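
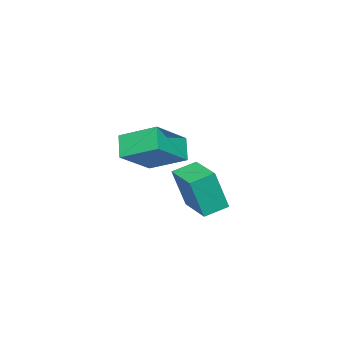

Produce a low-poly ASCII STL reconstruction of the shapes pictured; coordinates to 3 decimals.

solid 
facet normal -0.582 -0.404 0.706
outer loop
vertex -2.579 0.45 -0.652
vertex -4.021 0.745 -1.671
vertex -2.398 -0.981 -1.322
endloop
endfacet
facet normal 0.805 -0.165 0.569
outer loop
vertex -1.799 -0.565 -2.049
vertex -2.579 0.45 -0.652
vertex -2.398 -0.981 -1.322
endloop
endfacet
facet normal -0.582 -0.404 0.706
outer loop
vertex -2.398 -0.981 -1.322
vertex -4.021 0.745 -1.671
vertex -3.84 -0.686 -2.341
endloop
endfacet
facet normal 0.114 -0.900 -0.421
outer loop
vertex -3.84 -0.686 -2.341
vertex -1.799 -0.565 -2.049
vertex -2.398 -0.981 -1.322
endloop
endfacet
facet normal -0.114 0.900 0.421
outer loop
vertex -2.579 0.45 -0.652
vertex -3.422 1.161 -2.398
vertex -4.021 0.745 -1.671
endloop
endfacet
facet normal 0.805 -0.165 0.569
outer loop
vertex -1.98 0.866 -1.379
vertex -2.579 0.45 -0.652
vertex -1.799 -0.565 -2.049
endloop
endfacet
facet normal -0.114 0.900 0.421
outer loop
vertex -1.98 0.866 -1.379
vertex -3.422 1.161 -2.398
vertex -2.579 0.45 -0.652
endloop
endfacet
facet normal -0.805 0.165 -0.569
outer loop
vertex -4.021 0.745 -1.671
vertex -3.422 1.161 -2.398
vertex -3.84 -0.686 -2.341
endloop
endfacet
facet normal 0.114 -0.900 -0.421
outer loop
vertex -3.241 -0.27 -3.068
vertex -1.799 -0.565 -2.049
vertex -3.84 -0.686 -2.341
endloop
endfacet
facet normal -0.805 0.165 -0.569
outer loop
vertex -3.84 -0.686 -2.341
vertex -3.422 1.161 -2.398
vertex -3.241 -0.27 -3.068
endloop
endfacet
facet normal 0.582 0.404 -0.706
outer loop
vertex -3.241 -0.27 -3.068
vertex -1.98 0.866 -1.379
vertex -1.799 -0.565 -2.049
endloop
endfacet
facet normal 0.582 0.404 -0.706
outer loop
vertex -3.422 1.161 -2.398
vertex -1.98 0.866 -1.379
vertex -3.241 -0.27 -3.068
endloop
endfacet
facet normal -0.569 -0.821 -0.046
outer loop
vertex 0.05 2.616 -1.232
vertex -0.68 3.107 -0.964
vertex -0.296 2.943 -2.78
endloop
endfacet
facet normal 0.794 -0.534 -0.290
outer loop
vertex 0.5 4.093 -2.716
vertex 0.05 2.616 -1.232
vertex -0.296 2.943 -2.78
endloop
endfacet
facet normal -0.569 -0.821 -0.046
outer loop
vertex -0.296 2.943 -2.78
vertex -0.68 3.107 -0.964
vertex -1.027 3.434 -2.513
endloop
endfacet
facet normal -0.214 0.201 -0.956
outer loop
vertex -1.027 3.434 -2.513
vertex 0.5 4.093 -2.716
vertex -0.296 2.943 -2.78
endloop
endfacet
facet normal 0.215 -0.202 0.956
outer loop
vertex 0.05 2.616 -1.232
vertex 0.116 4.257 -0.9
vertex -0.68 3.107 -0.964
endloop
endfacet
facet normal 0.794 -0.534 -0.291
outer loop
vertex 0.847 3.766 -1.167
vertex 0.05 2.616 -1.232
vertex 0.5 4.093 -2.716
endloop
endfacet
facet normal 0.213 -0.202 0.956
outer loop
vertex 0.847 3.766 -1.167
vertex 0.116 4.257 -0.9
vertex 0.05 2.616 -1.232
endloop
endfacet
facet normal -0.794 0.534 0.291
outer loop
vertex -0.68 3.107 -0.964
vertex 0.116 4.257 -0.9
vertex -1.027 3.434 -2.513
endloop
endfacet
facet normal -0.214 0.203 -0.955
outer loop
vertex -0.23 4.584 -2.448
vertex 0.5 4.093 -2.716
vertex -1.027 3.434 -2.513
endloop
endfacet
facet normal -0.794 0.534 0.290
outer loop
vertex -1.027 3.434 -2.513
vertex 0.116 4.257 -0.9
vertex -0.23 4.584 -2.448
endloop
endfacet
facet normal 0.569 0.821 0.046
outer loop
vertex -0.23 4.584 -2.448
vertex 0.847 3.766 -1.167
vertex 0.5 4.093 -2.716
endloop
endfacet
facet normal 0.569 0.821 0.046
outer loop
vertex 0.116 4.257 -0.9
vertex 0.847 3.766 -1.167
vertex -0.23 4.584 -2.448
endloop
endfacet

endsolid


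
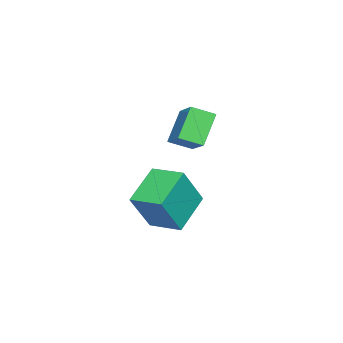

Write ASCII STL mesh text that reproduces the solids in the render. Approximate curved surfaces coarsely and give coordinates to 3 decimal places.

solid 
facet normal -0.854 0.140 0.500
outer loop
vertex -2.434 2.179 0.719
vertex -2.088 3.67 0.893
vertex -3.455 2.635 -1.152
endloop
endfacet
facet normal -0.225 -0.968 -0.113
outer loop
vertex -1.712 2.35 -2.173
vertex -2.434 2.179 0.719
vertex -3.455 2.635 -1.152
endloop
endfacet
facet normal -0.854 0.140 0.500
outer loop
vertex -3.455 2.635 -1.152
vertex -2.088 3.67 0.893
vertex -3.109 4.125 -0.978
endloop
endfacet
facet normal -0.469 0.209 -0.858
outer loop
vertex -3.109 4.125 -0.978
vertex -1.712 2.35 -2.173
vertex -3.455 2.635 -1.152
endloop
endfacet
facet normal 0.469 -0.209 0.858
outer loop
vertex -2.434 2.179 0.719
vertex -0.345 3.385 -0.128
vertex -2.088 3.67 0.893
endloop
endfacet
facet normal -0.224 -0.968 -0.113
outer loop
vertex -0.691 1.895 -0.302
vertex -2.434 2.179 0.719
vertex -1.712 2.35 -2.173
endloop
endfacet
facet normal 0.469 -0.209 0.858
outer loop
vertex -0.691 1.895 -0.302
vertex -0.345 3.385 -0.128
vertex -2.434 2.179 0.719
endloop
endfacet
facet normal 0.224 0.968 0.113
outer loop
vertex -2.088 3.67 0.893
vertex -0.345 3.385 -0.128
vertex -3.109 4.125 -0.978
endloop
endfacet
facet normal -0.469 0.209 -0.858
outer loop
vertex -1.366 3.841 -1.999
vertex -1.712 2.35 -2.173
vertex -3.109 4.125 -0.978
endloop
endfacet
facet normal 0.224 0.968 0.114
outer loop
vertex -3.109 4.125 -0.978
vertex -0.345 3.385 -0.128
vertex -1.366 3.841 -1.999
endloop
endfacet
facet normal 0.854 -0.140 -0.500
outer loop
vertex -1.366 3.841 -1.999
vertex -0.691 1.895 -0.302
vertex -1.712 2.35 -2.173
endloop
endfacet
facet normal 0.854 -0.140 -0.500
outer loop
vertex -0.345 3.385 -0.128
vertex -0.691 1.895 -0.302
vertex -1.366 3.841 -1.999
endloop
endfacet
facet normal -0.639 0.075 0.765
outer loop
vertex -2.303 3.89 4.543
vertex -2.719 4.81 4.106
vertex -3.381 3.016 3.728
endloop
endfacet
facet normal 0.378 -0.836 0.397
outer loop
vertex -2.301 2.89 2.434
vertex -2.303 3.89 4.543
vertex -3.381 3.016 3.728
endloop
endfacet
facet normal -0.639 0.075 0.765
outer loop
vertex -3.381 3.016 3.728
vertex -2.719 4.81 4.106
vertex -3.797 3.936 3.291
endloop
endfacet
facet normal -0.670 -0.543 -0.506
outer loop
vertex -3.797 3.936 3.291
vertex -2.301 2.89 2.434
vertex -3.381 3.016 3.728
endloop
endfacet
facet normal 0.670 0.543 0.506
outer loop
vertex -2.303 3.89 4.543
vertex -1.639 4.684 2.812
vertex -2.719 4.81 4.106
endloop
endfacet
facet normal 0.378 -0.836 0.397
outer loop
vertex -1.223 3.764 3.249
vertex -2.303 3.89 4.543
vertex -2.301 2.89 2.434
endloop
endfacet
facet normal 0.670 0.543 0.506
outer loop
vertex -1.223 3.764 3.249
vertex -1.639 4.684 2.812
vertex -2.303 3.89 4.543
endloop
endfacet
facet normal -0.378 0.836 -0.397
outer loop
vertex -2.719 4.81 4.106
vertex -1.639 4.684 2.812
vertex -3.797 3.936 3.291
endloop
endfacet
facet normal -0.670 -0.543 -0.506
outer loop
vertex -2.717 3.81 1.997
vertex -2.301 2.89 2.434
vertex -3.797 3.936 3.291
endloop
endfacet
facet normal -0.378 0.836 -0.397
outer loop
vertex -3.797 3.936 3.291
vertex -1.639 4.684 2.812
vertex -2.717 3.81 1.997
endloop
endfacet
facet normal 0.639 -0.075 -0.765
outer loop
vertex -2.717 3.81 1.997
vertex -1.223 3.764 3.249
vertex -2.301 2.89 2.434
endloop
endfacet
facet normal 0.639 -0.075 -0.765
outer loop
vertex -1.639 4.684 2.812
vertex -1.223 3.764 3.249
vertex -2.717 3.81 1.997
endloop
endfacet

endsolid


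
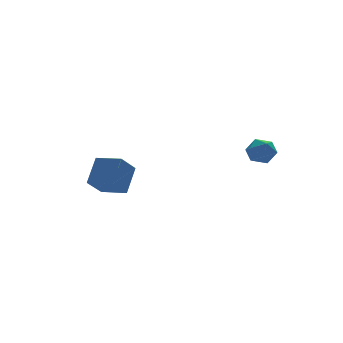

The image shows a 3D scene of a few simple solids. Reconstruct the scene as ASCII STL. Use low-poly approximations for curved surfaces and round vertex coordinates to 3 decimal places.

solid 
facet normal -0.440 -0.755 0.486
outer loop
vertex 1.676 -3.942 4.337
vertex 2.223 -4.589 3.828
vertex 2.554 -4.229 4.686
endloop
endfacet
facet normal -0.411 -0.170 0.895
outer loop
vertex 1.676 -3.942 4.337
vertex 2.554 -4.229 4.686
vertex 2.286 -3.28 4.743
endloop
endfacet
facet normal -0.754 0.355 0.553
outer loop
vertex 1.676 -3.942 4.337
vertex 2.286 -3.28 4.743
vertex 1.789 -3.053 3.92
endloop
endfacet
facet normal -0.993 0.095 -0.066
outer loop
vertex 1.676 -3.942 4.337
vertex 1.789 -3.053 3.92
vertex 1.749 -3.862 3.354
endloop
endfacet
facet normal -0.799 -0.591 -0.107
outer loop
vertex 1.676 -3.942 4.337
vertex 1.749 -3.862 3.354
vertex 2.223 -4.589 3.828
endloop
endfacet
facet normal 0.272 0.019 0.962
outer loop
vertex 2.286 -3.28 4.743
vertex 2.554 -4.229 4.686
vertex 3.211 -3.518 4.486
endloop
endfacet
facet normal 0.227 -0.926 0.301
outer loop
vertex 2.554 -4.229 4.686
vertex 2.223 -4.589 3.828
vertex 3.171 -4.327 3.92
endloop
endfacet
facet normal -0.354 -0.662 -0.661
outer loop
vertex 2.223 -4.589 3.828
vertex 1.749 -3.862 3.354
vertex 2.674 -4.1 3.097
endloop
endfacet
facet normal -0.667 0.449 -0.595
outer loop
vertex 1.749 -3.862 3.354
vertex 1.789 -3.053 3.92
vertex 2.406 -3.151 3.154
endloop
endfacet
facet normal -0.280 0.869 0.409
outer loop
vertex 1.789 -3.053 3.92
vertex 2.286 -3.28 4.743
vertex 2.737 -2.791 4.012
endloop
endfacet
facet normal 0.993 -0.095 0.066
outer loop
vertex 3.284 -3.438 3.503
vertex 3.211 -3.518 4.486
vertex 3.171 -4.327 3.92
endloop
endfacet
facet normal 0.754 -0.355 -0.553
outer loop
vertex 3.284 -3.438 3.503
vertex 3.171 -4.327 3.92
vertex 2.674 -4.1 3.097
endloop
endfacet
facet normal 0.411 0.170 -0.895
outer loop
vertex 3.284 -3.438 3.503
vertex 2.674 -4.1 3.097
vertex 2.406 -3.151 3.154
endloop
endfacet
facet normal 0.440 0.755 -0.486
outer loop
vertex 3.284 -3.438 3.503
vertex 2.406 -3.151 3.154
vertex 2.737 -2.791 4.012
endloop
endfacet
facet normal 0.799 0.591 0.107
outer loop
vertex 3.284 -3.438 3.503
vertex 2.737 -2.791 4.012
vertex 3.211 -3.518 4.486
endloop
endfacet
facet normal 0.667 -0.449 0.595
outer loop
vertex 3.171 -4.327 3.92
vertex 3.211 -3.518 4.486
vertex 2.554 -4.229 4.686
endloop
endfacet
facet normal 0.280 -0.869 -0.409
outer loop
vertex 2.674 -4.1 3.097
vertex 3.171 -4.327 3.92
vertex 2.223 -4.589 3.828
endloop
endfacet
facet normal -0.272 -0.019 -0.962
outer loop
vertex 2.406 -3.151 3.154
vertex 2.674 -4.1 3.097
vertex 1.749 -3.862 3.354
endloop
endfacet
facet normal -0.227 0.926 -0.301
outer loop
vertex 2.737 -2.791 4.012
vertex 2.406 -3.151 3.154
vertex 1.789 -3.053 3.92
endloop
endfacet
facet normal 0.354 0.662 0.661
outer loop
vertex 3.211 -3.518 4.486
vertex 2.737 -2.791 4.012
vertex 2.286 -3.28 4.743
endloop
endfacet
facet normal -0.448 -0.484 -0.752
outer loop
vertex -4.354 1.97 0.379
vertex -5.456 3.337 0.156
vertex -3.211 2.702 -0.772
endloop
endfacet
facet normal 0.622 -0.773 0.126
outer loop
vertex -2.284 3.703 0.784
vertex -4.354 1.97 0.379
vertex -3.211 2.702 -0.772
endloop
endfacet
facet normal -0.448 -0.484 -0.752
outer loop
vertex -3.211 2.702 -0.772
vertex -5.456 3.337 0.156
vertex -4.313 4.069 -0.996
endloop
endfacet
facet normal 0.642 0.411 -0.647
outer loop
vertex -4.313 4.069 -0.996
vertex -2.284 3.703 0.784
vertex -3.211 2.702 -0.772
endloop
endfacet
facet normal -0.642 -0.412 0.647
outer loop
vertex -4.354 1.97 0.379
vertex -4.529 4.338 1.712
vertex -5.456 3.337 0.156
endloop
endfacet
facet normal 0.622 -0.773 0.126
outer loop
vertex -3.427 2.971 1.936
vertex -4.354 1.97 0.379
vertex -2.284 3.703 0.784
endloop
endfacet
facet normal -0.642 -0.412 0.647
outer loop
vertex -3.427 2.971 1.936
vertex -4.529 4.338 1.712
vertex -4.354 1.97 0.379
endloop
endfacet
facet normal -0.622 0.773 -0.126
outer loop
vertex -5.456 3.337 0.156
vertex -4.529 4.338 1.712
vertex -4.313 4.069 -0.996
endloop
endfacet
facet normal 0.642 0.412 -0.647
outer loop
vertex -3.386 5.07 0.561
vertex -2.284 3.703 0.784
vertex -4.313 4.069 -0.996
endloop
endfacet
facet normal -0.622 0.773 -0.126
outer loop
vertex -4.313 4.069 -0.996
vertex -4.529 4.338 1.712
vertex -3.386 5.07 0.561
endloop
endfacet
facet normal 0.448 0.484 0.752
outer loop
vertex -3.386 5.07 0.561
vertex -3.427 2.971 1.936
vertex -2.284 3.703 0.784
endloop
endfacet
facet normal 0.447 0.484 0.752
outer loop
vertex -4.529 4.338 1.712
vertex -3.427 2.971 1.936
vertex -3.386 5.07 0.561
endloop
endfacet

endsolid


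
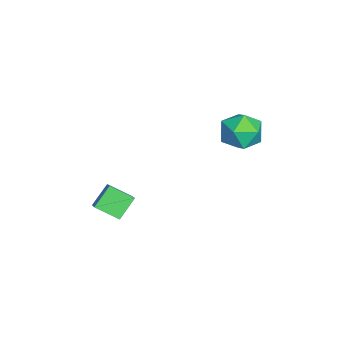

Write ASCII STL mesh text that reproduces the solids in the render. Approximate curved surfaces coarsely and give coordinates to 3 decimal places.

solid 
facet normal -0.613 0.322 0.721
outer loop
vertex -2.487 2.839 2.775
vertex -2.926 1.818 2.857
vertex -2.046 2.097 3.481
endloop
endfacet
facet normal -0.001 0.689 0.725
outer loop
vertex -2.487 2.839 2.775
vertex -2.046 2.097 3.481
vertex -1.38 2.746 2.865
endloop
endfacet
facet normal 0.077 0.994 0.083
outer loop
vertex -2.487 2.839 2.775
vertex -1.38 2.746 2.865
vertex -1.849 2.866 1.861
endloop
endfacet
facet normal -0.487 0.814 -0.316
outer loop
vertex -2.487 2.839 2.775
vertex -1.849 2.866 1.861
vertex -2.805 2.293 1.857
endloop
endfacet
facet normal -0.913 0.399 0.079
outer loop
vertex -2.487 2.839 2.775
vertex -2.805 2.293 1.857
vertex -2.926 1.818 2.857
endloop
endfacet
facet normal 0.534 0.225 0.815
outer loop
vertex -1.38 2.746 2.865
vertex -2.046 2.097 3.481
vertex -1.135 1.667 3.003
endloop
endfacet
facet normal -0.457 -0.368 0.809
outer loop
vertex -2.046 2.097 3.481
vertex -2.926 1.818 2.857
vertex -2.091 1.094 2.999
endloop
endfacet
facet normal -0.942 -0.243 -0.230
outer loop
vertex -2.926 1.818 2.857
vertex -2.805 2.293 1.857
vertex -2.56 1.214 1.995
endloop
endfacet
facet normal -0.253 0.428 -0.868
outer loop
vertex -2.805 2.293 1.857
vertex -1.849 2.866 1.861
vertex -1.894 1.863 1.379
endloop
endfacet
facet normal 0.660 0.718 -0.223
outer loop
vertex -1.849 2.866 1.861
vertex -1.38 2.746 2.865
vertex -1.014 2.142 2.003
endloop
endfacet
facet normal 0.487 -0.814 0.316
outer loop
vertex -1.453 1.121 2.085
vertex -1.135 1.667 3.003
vertex -2.091 1.094 2.999
endloop
endfacet
facet normal -0.077 -0.994 -0.083
outer loop
vertex -1.453 1.121 2.085
vertex -2.091 1.094 2.999
vertex -2.56 1.214 1.995
endloop
endfacet
facet normal 0.001 -0.689 -0.725
outer loop
vertex -1.453 1.121 2.085
vertex -2.56 1.214 1.995
vertex -1.894 1.863 1.379
endloop
endfacet
facet normal 0.613 -0.322 -0.721
outer loop
vertex -1.453 1.121 2.085
vertex -1.894 1.863 1.379
vertex -1.014 2.142 2.003
endloop
endfacet
facet normal 0.913 -0.399 -0.079
outer loop
vertex -1.453 1.121 2.085
vertex -1.014 2.142 2.003
vertex -1.135 1.667 3.003
endloop
endfacet
facet normal 0.253 -0.428 0.868
outer loop
vertex -2.091 1.094 2.999
vertex -1.135 1.667 3.003
vertex -2.046 2.097 3.481
endloop
endfacet
facet normal -0.660 -0.718 0.223
outer loop
vertex -2.56 1.214 1.995
vertex -2.091 1.094 2.999
vertex -2.926 1.818 2.857
endloop
endfacet
facet normal -0.534 -0.225 -0.815
outer loop
vertex -1.894 1.863 1.379
vertex -2.56 1.214 1.995
vertex -2.805 2.293 1.857
endloop
endfacet
facet normal 0.457 0.368 -0.809
outer loop
vertex -1.014 2.142 2.003
vertex -1.894 1.863 1.379
vertex -1.849 2.866 1.861
endloop
endfacet
facet normal 0.942 0.243 0.230
outer loop
vertex -1.135 1.667 3.003
vertex -1.014 2.142 2.003
vertex -1.38 2.746 2.865
endloop
endfacet
facet normal -0.580 0.465 0.669
outer loop
vertex -1.358 -3.939 -1.045
vertex -0.388 -3.718 -0.357
vertex -1.173 -2.813 -1.668
endloop
endfacet
facet normal -0.801 -0.183 -0.569
outer loop
vertex -0.412 -3.422 -2.543
vertex -1.358 -3.939 -1.045
vertex -1.173 -2.813 -1.668
endloop
endfacet
facet normal -0.581 0.465 0.668
outer loop
vertex -1.173 -2.813 -1.668
vertex -0.388 -3.718 -0.357
vertex -0.203 -2.592 -0.979
endloop
endfacet
facet normal 0.143 0.866 -0.479
outer loop
vertex -0.203 -2.592 -0.979
vertex -0.412 -3.422 -2.543
vertex -1.173 -2.813 -1.668
endloop
endfacet
facet normal -0.142 -0.866 0.479
outer loop
vertex -1.358 -3.939 -1.045
vertex 0.373 -4.327 -1.232
vertex -0.388 -3.718 -0.357
endloop
endfacet
facet normal -0.802 -0.183 -0.569
outer loop
vertex -0.597 -4.548 -1.921
vertex -1.358 -3.939 -1.045
vertex -0.412 -3.422 -2.543
endloop
endfacet
facet normal -0.143 -0.866 0.479
outer loop
vertex -0.597 -4.548 -1.921
vertex 0.373 -4.327 -1.232
vertex -1.358 -3.939 -1.045
endloop
endfacet
facet normal 0.801 0.183 0.570
outer loop
vertex -0.388 -3.718 -0.357
vertex 0.373 -4.327 -1.232
vertex -0.203 -2.592 -0.979
endloop
endfacet
facet normal 0.142 0.866 -0.479
outer loop
vertex 0.558 -3.201 -1.855
vertex -0.412 -3.422 -2.543
vertex -0.203 -2.592 -0.979
endloop
endfacet
facet normal 0.802 0.183 0.569
outer loop
vertex -0.203 -2.592 -0.979
vertex 0.373 -4.327 -1.232
vertex 0.558 -3.201 -1.855
endloop
endfacet
facet normal 0.580 -0.465 -0.669
outer loop
vertex 0.558 -3.201 -1.855
vertex -0.597 -4.548 -1.921
vertex -0.412 -3.422 -2.543
endloop
endfacet
facet normal 0.581 -0.465 -0.668
outer loop
vertex 0.373 -4.327 -1.232
vertex -0.597 -4.548 -1.921
vertex 0.558 -3.201 -1.855
endloop
endfacet

endsolid


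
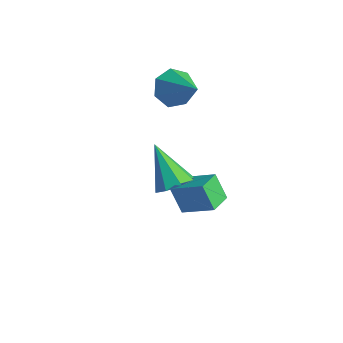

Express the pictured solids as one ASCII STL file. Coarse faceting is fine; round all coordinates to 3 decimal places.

solid 
facet normal -0.839 0.081 -0.539
outer loop
vertex -4.372 3.016 0.516
vertex -4.747 3.661 1.196
vertex -4.198 3.863 0.372
endloop
endfacet
facet normal 0.807 -0.256 -0.532
outer loop
vertex -4.372 3.016 0.516
vertex -4.198 3.863 0.372
vertex -3.053 3.499 2.284
endloop
endfacet
facet normal -0.838 0.080 -0.539
outer loop
vertex -4.198 3.863 0.372
vertex -4.747 3.661 1.196
vertex -4.438 4.558 0.849
endloop
endfacet
facet normal 0.774 0.518 -0.365
outer loop
vertex -4.198 3.863 0.372
vertex -4.438 4.558 0.849
vertex -3.053 3.499 2.284
endloop
endfacet
facet normal -0.838 0.080 -0.539
outer loop
vertex -4.438 4.558 0.849
vertex -4.747 3.661 1.196
vertex -4.911 4.578 1.587
endloop
endfacet
facet normal 0.417 0.876 0.244
outer loop
vertex -4.438 4.558 0.849
vertex -4.911 4.578 1.587
vertex -3.053 3.499 2.284
endloop
endfacet
facet normal -0.838 0.080 -0.539
outer loop
vertex -4.911 4.578 1.587
vertex -4.747 3.661 1.196
vertex -5.26 3.907 2.03
endloop
endfacet
facet normal 0.005 0.549 0.836
outer loop
vertex -4.911 4.578 1.587
vertex -5.26 3.907 2.03
vertex -3.053 3.499 2.284
endloop
endfacet
facet normal -0.838 0.080 -0.539
outer loop
vertex -5.26 3.907 2.03
vertex -4.747 3.661 1.196
vertex -5.223 3.051 1.845
endloop
endfacet
facet normal -0.151 -0.215 0.965
outer loop
vertex -5.26 3.907 2.03
vertex -5.223 3.051 1.845
vertex -3.053 3.499 2.284
endloop
endfacet
facet normal -0.838 0.080 -0.539
outer loop
vertex -5.223 3.051 1.845
vertex -4.747 3.661 1.196
vertex -4.827 2.655 1.171
endloop
endfacet
facet normal 0.066 -0.843 0.534
outer loop
vertex -5.223 3.051 1.845
vertex -4.827 2.655 1.171
vertex -3.053 3.499 2.284
endloop
endfacet
facet normal -0.839 0.080 -0.539
outer loop
vertex -4.827 2.655 1.171
vertex -4.747 3.661 1.196
vertex -4.372 3.016 0.516
endloop
endfacet
facet normal 0.492 -0.860 -0.132
outer loop
vertex -4.827 2.655 1.171
vertex -4.372 3.016 0.516
vertex -3.053 3.499 2.284
endloop
endfacet
facet normal 0.643 -0.049 -0.765
outer loop
vertex 0.856 -0.795 1.25
vertex 0.215 -0.592 0.698
vertex 0.797 -0.138 1.158
endloop
endfacet
facet normal 0.480 0.164 0.862
outer loop
vertex 0.856 -0.795 1.25
vertex 0.797 -0.138 1.158
vertex -1.135 -0.488 2.302
endloop
endfacet
facet normal 0.643 -0.050 -0.764
outer loop
vertex 0.797 -0.138 1.158
vertex 0.215 -0.592 0.698
vertex 0.397 0.253 0.796
endloop
endfacet
facet normal 0.214 0.772 0.598
outer loop
vertex 0.797 -0.138 1.158
vertex 0.397 0.253 0.796
vertex -1.135 -0.488 2.302
endloop
endfacet
facet normal 0.643 -0.050 -0.764
outer loop
vertex 0.397 0.253 0.796
vertex 0.215 -0.592 0.698
vertex -0.109 0.149 0.377
endloop
endfacet
facet normal -0.312 0.939 0.144
outer loop
vertex 0.397 0.253 0.796
vertex -0.109 0.149 0.377
vertex -1.135 -0.488 2.302
endloop
endfacet
facet normal 0.643 -0.050 -0.764
outer loop
vertex -0.109 0.149 0.377
vertex 0.215 -0.592 0.698
vertex -0.426 -0.39 0.145
endloop
endfacet
facet normal -0.791 0.566 -0.234
outer loop
vertex -0.109 0.149 0.377
vertex -0.426 -0.39 0.145
vertex -1.135 -0.488 2.302
endloop
endfacet
facet normal 0.643 -0.049 -0.764
outer loop
vertex -0.426 -0.39 0.145
vertex 0.215 -0.592 0.698
vertex -0.367 -1.046 0.237
endloop
endfacet
facet normal -0.940 -0.129 -0.315
outer loop
vertex -0.426 -0.39 0.145
vertex -0.367 -1.046 0.237
vertex -1.135 -0.488 2.302
endloop
endfacet
facet normal 0.643 -0.049 -0.764
outer loop
vertex -0.367 -1.046 0.237
vertex 0.215 -0.592 0.698
vertex 0.033 -1.437 0.599
endloop
endfacet
facet normal -0.674 -0.737 -0.051
outer loop
vertex -0.367 -1.046 0.237
vertex 0.033 -1.437 0.599
vertex -1.135 -0.488 2.302
endloop
endfacet
facet normal 0.643 -0.049 -0.764
outer loop
vertex 0.033 -1.437 0.599
vertex 0.215 -0.592 0.698
vertex 0.54 -1.333 1.019
endloop
endfacet
facet normal -0.148 -0.904 0.402
outer loop
vertex 0.033 -1.437 0.599
vertex 0.54 -1.333 1.019
vertex -1.135 -0.488 2.302
endloop
endfacet
facet normal 0.643 -0.049 -0.764
outer loop
vertex 0.54 -1.333 1.019
vertex 0.215 -0.592 0.698
vertex 0.856 -0.795 1.25
endloop
endfacet
facet normal 0.331 -0.530 0.781
outer loop
vertex 0.54 -1.333 1.019
vertex 0.856 -0.795 1.25
vertex -1.135 -0.488 2.302
endloop
endfacet
facet normal -0.807 -0.358 -0.470
outer loop
vertex -2.86 1.809 -3.298
vertex -3.262 2.899 -3.438
vertex -2.202 1.897 -4.496
endloop
endfacet
facet normal 0.343 -0.932 0.120
outer loop
vertex -0.838 2.501 -3.702
vertex -2.86 1.809 -3.298
vertex -2.202 1.897 -4.496
endloop
endfacet
facet normal -0.807 -0.358 -0.470
outer loop
vertex -2.202 1.897 -4.496
vertex -3.262 2.899 -3.438
vertex -2.604 2.987 -4.636
endloop
endfacet
facet normal 0.480 0.065 -0.875
outer loop
vertex -2.604 2.987 -4.636
vertex -0.838 2.501 -3.702
vertex -2.202 1.897 -4.496
endloop
endfacet
facet normal -0.480 -0.065 0.875
outer loop
vertex -2.86 1.809 -3.298
vertex -1.898 3.503 -2.644
vertex -3.262 2.899 -3.438
endloop
endfacet
facet normal 0.343 -0.932 0.120
outer loop
vertex -1.496 2.413 -2.504
vertex -2.86 1.809 -3.298
vertex -0.838 2.501 -3.702
endloop
endfacet
facet normal -0.480 -0.065 0.875
outer loop
vertex -1.496 2.413 -2.504
vertex -1.898 3.503 -2.644
vertex -2.86 1.809 -3.298
endloop
endfacet
facet normal -0.343 0.932 -0.120
outer loop
vertex -3.262 2.899 -3.438
vertex -1.898 3.503 -2.644
vertex -2.604 2.987 -4.636
endloop
endfacet
facet normal 0.480 0.065 -0.875
outer loop
vertex -1.24 3.591 -3.842
vertex -0.838 2.501 -3.702
vertex -2.604 2.987 -4.636
endloop
endfacet
facet normal -0.343 0.932 -0.120
outer loop
vertex -2.604 2.987 -4.636
vertex -1.898 3.503 -2.644
vertex -1.24 3.591 -3.842
endloop
endfacet
facet normal 0.807 0.358 0.470
outer loop
vertex -1.24 3.591 -3.842
vertex -1.496 2.413 -2.504
vertex -0.838 2.501 -3.702
endloop
endfacet
facet normal 0.807 0.358 0.470
outer loop
vertex -1.898 3.503 -2.644
vertex -1.496 2.413 -2.504
vertex -1.24 3.591 -3.842
endloop
endfacet

endsolid


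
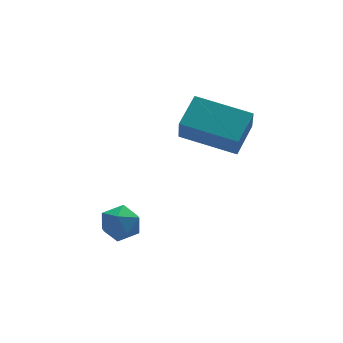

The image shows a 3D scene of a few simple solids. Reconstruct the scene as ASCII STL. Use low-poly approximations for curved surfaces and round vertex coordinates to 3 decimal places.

solid 
facet normal -0.291 0.182 0.939
outer loop
vertex -4.368 -0.655 1.158
vertex -4.119 -1.215 1.344
vertex -3.758 -0.685 1.353
endloop
endfacet
facet normal -0.151 0.790 0.594
outer loop
vertex -4.368 -0.655 1.158
vertex -3.758 -0.685 1.353
vertex -3.914 -0.331 0.842
endloop
endfacet
facet normal -0.572 0.820 0.018
outer loop
vertex -4.368 -0.655 1.158
vertex -3.914 -0.331 0.842
vertex -4.37 -0.642 0.516
endloop
endfacet
facet normal -0.973 0.230 0.008
outer loop
vertex -4.368 -0.655 1.158
vertex -4.37 -0.642 0.516
vertex -4.497 -1.189 0.827
endloop
endfacet
facet normal -0.800 -0.164 0.577
outer loop
vertex -4.368 -0.655 1.158
vertex -4.497 -1.189 0.827
vertex -4.119 -1.215 1.344
endloop
endfacet
facet normal 0.526 0.766 0.370
outer loop
vertex -3.914 -0.331 0.842
vertex -3.758 -0.685 1.353
vertex -3.383 -0.691 0.833
endloop
endfacet
facet normal 0.297 -0.218 0.930
outer loop
vertex -3.758 -0.685 1.353
vertex -4.119 -1.215 1.344
vertex -3.51 -1.238 1.144
endloop
endfacet
facet normal -0.523 -0.780 0.343
outer loop
vertex -4.119 -1.215 1.344
vertex -4.497 -1.189 0.827
vertex -3.966 -1.549 0.818
endloop
endfacet
facet normal -0.804 -0.142 -0.578
outer loop
vertex -4.497 -1.189 0.827
vertex -4.37 -0.642 0.516
vertex -4.122 -1.195 0.307
endloop
endfacet
facet normal -0.154 0.813 -0.561
outer loop
vertex -4.37 -0.642 0.516
vertex -3.914 -0.331 0.842
vertex -3.761 -0.665 0.316
endloop
endfacet
facet normal 0.973 -0.230 -0.008
outer loop
vertex -3.512 -1.225 0.502
vertex -3.383 -0.691 0.833
vertex -3.51 -1.238 1.144
endloop
endfacet
facet normal 0.572 -0.820 -0.018
outer loop
vertex -3.512 -1.225 0.502
vertex -3.51 -1.238 1.144
vertex -3.966 -1.549 0.818
endloop
endfacet
facet normal 0.151 -0.790 -0.594
outer loop
vertex -3.512 -1.225 0.502
vertex -3.966 -1.549 0.818
vertex -4.122 -1.195 0.307
endloop
endfacet
facet normal 0.291 -0.182 -0.939
outer loop
vertex -3.512 -1.225 0.502
vertex -4.122 -1.195 0.307
vertex -3.761 -0.665 0.316
endloop
endfacet
facet normal 0.800 0.164 -0.577
outer loop
vertex -3.512 -1.225 0.502
vertex -3.761 -0.665 0.316
vertex -3.383 -0.691 0.833
endloop
endfacet
facet normal 0.804 0.142 0.578
outer loop
vertex -3.51 -1.238 1.144
vertex -3.383 -0.691 0.833
vertex -3.758 -0.685 1.353
endloop
endfacet
facet normal 0.154 -0.813 0.561
outer loop
vertex -3.966 -1.549 0.818
vertex -3.51 -1.238 1.144
vertex -4.119 -1.215 1.344
endloop
endfacet
facet normal -0.526 -0.766 -0.370
outer loop
vertex -4.122 -1.195 0.307
vertex -3.966 -1.549 0.818
vertex -4.497 -1.189 0.827
endloop
endfacet
facet normal -0.297 0.218 -0.930
outer loop
vertex -3.761 -0.665 0.316
vertex -4.122 -1.195 0.307
vertex -4.37 -0.642 0.516
endloop
endfacet
facet normal 0.523 0.780 -0.343
outer loop
vertex -3.383 -0.691 0.833
vertex -3.761 -0.665 0.316
vertex -3.914 -0.331 0.842
endloop
endfacet
facet normal -0.641 -0.604 -0.474
outer loop
vertex -0.932 -1.874 3.964
vertex -2.201 -0.796 4.305
vertex -0.756 -1.401 3.124
endloop
endfacet
facet normal 0.747 -0.634 -0.200
outer loop
vertex -0.039 -0.724 3.655
vertex -0.932 -1.874 3.964
vertex -0.756 -1.401 3.124
endloop
endfacet
facet normal -0.641 -0.604 -0.474
outer loop
vertex -0.756 -1.401 3.124
vertex -2.201 -0.796 4.305
vertex -2.025 -0.323 3.465
endloop
endfacet
facet normal 0.179 0.482 -0.857
outer loop
vertex -2.025 -0.323 3.465
vertex -0.039 -0.724 3.655
vertex -0.756 -1.401 3.124
endloop
endfacet
facet normal -0.179 -0.482 0.857
outer loop
vertex -0.932 -1.874 3.964
vertex -1.484 -0.119 4.836
vertex -2.201 -0.796 4.305
endloop
endfacet
facet normal 0.747 -0.634 -0.200
outer loop
vertex -0.215 -1.197 4.495
vertex -0.932 -1.874 3.964
vertex -0.039 -0.724 3.655
endloop
endfacet
facet normal -0.179 -0.482 0.857
outer loop
vertex -0.215 -1.197 4.495
vertex -1.484 -0.119 4.836
vertex -0.932 -1.874 3.964
endloop
endfacet
facet normal -0.747 0.634 0.200
outer loop
vertex -2.201 -0.796 4.305
vertex -1.484 -0.119 4.836
vertex -2.025 -0.323 3.465
endloop
endfacet
facet normal 0.179 0.482 -0.857
outer loop
vertex -1.308 0.354 3.996
vertex -0.039 -0.724 3.655
vertex -2.025 -0.323 3.465
endloop
endfacet
facet normal -0.747 0.634 0.200
outer loop
vertex -2.025 -0.323 3.465
vertex -1.484 -0.119 4.836
vertex -1.308 0.354 3.996
endloop
endfacet
facet normal 0.641 0.604 0.474
outer loop
vertex -1.308 0.354 3.996
vertex -0.215 -1.197 4.495
vertex -0.039 -0.724 3.655
endloop
endfacet
facet normal 0.641 0.604 0.474
outer loop
vertex -1.484 -0.119 4.836
vertex -0.215 -1.197 4.495
vertex -1.308 0.354 3.996
endloop
endfacet

endsolid


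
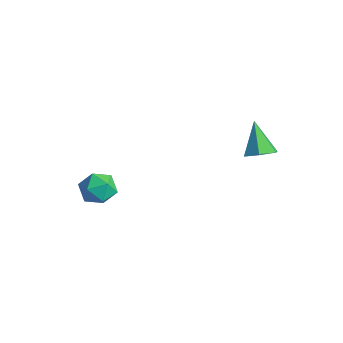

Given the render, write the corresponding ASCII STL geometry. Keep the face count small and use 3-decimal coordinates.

solid 
facet normal 0.574 -0.238 -0.784
outer loop
vertex 5.139 2.209 1.283
vertex 4.454 1.878 0.882
vertex 4.655 2.708 0.777
endloop
endfacet
facet normal 0.339 0.811 0.476
outer loop
vertex 5.139 2.209 1.283
vertex 4.655 2.708 0.777
vertex 3.386 2.322 2.338
endloop
endfacet
facet normal 0.575 -0.238 -0.783
outer loop
vertex 4.655 2.708 0.777
vertex 4.454 1.878 0.882
vertex 3.971 2.377 0.375
endloop
endfacet
facet normal -0.390 0.916 -0.091
outer loop
vertex 4.655 2.708 0.777
vertex 3.971 2.377 0.375
vertex 3.386 2.322 2.338
endloop
endfacet
facet normal 0.575 -0.239 -0.783
outer loop
vertex 3.971 2.377 0.375
vertex 4.454 1.878 0.882
vertex 3.77 1.548 0.48
endloop
endfacet
facet normal -0.942 0.193 -0.275
outer loop
vertex 3.971 2.377 0.375
vertex 3.77 1.548 0.48
vertex 3.386 2.322 2.338
endloop
endfacet
facet normal 0.575 -0.239 -0.783
outer loop
vertex 3.77 1.548 0.48
vertex 4.454 1.878 0.882
vertex 4.253 1.049 0.987
endloop
endfacet
facet normal -0.766 -0.634 0.106
outer loop
vertex 3.77 1.548 0.48
vertex 4.253 1.049 0.987
vertex 3.386 2.322 2.338
endloop
endfacet
facet normal 0.574 -0.238 -0.784
outer loop
vertex 4.253 1.049 0.987
vertex 4.454 1.878 0.882
vertex 4.938 1.38 1.388
endloop
endfacet
facet normal -0.037 -0.739 0.673
outer loop
vertex 4.253 1.049 0.987
vertex 4.938 1.38 1.388
vertex 3.386 2.322 2.338
endloop
endfacet
facet normal 0.574 -0.238 -0.784
outer loop
vertex 4.938 1.38 1.388
vertex 4.454 1.878 0.882
vertex 5.139 2.209 1.283
endloop
endfacet
facet normal 0.515 -0.016 0.857
outer loop
vertex 4.938 1.38 1.388
vertex 5.139 2.209 1.283
vertex 3.386 2.322 2.338
endloop
endfacet
facet normal -0.562 0.483 0.672
outer loop
vertex -2.733 -2.603 -3.365
vertex -2.171 -3.01 -2.603
vertex -1.897 -2.109 -3.021
endloop
endfacet
facet normal -0.526 0.848 0.060
outer loop
vertex -2.733 -2.603 -3.365
vertex -1.897 -2.109 -3.021
vertex -2.089 -2.156 -4.032
endloop
endfacet
facet normal -0.776 0.430 -0.461
outer loop
vertex -2.733 -2.603 -3.365
vertex -2.089 -2.156 -4.032
vertex -2.481 -3.086 -4.24
endloop
endfacet
facet normal -0.966 -0.194 -0.171
outer loop
vertex -2.733 -2.603 -3.365
vertex -2.481 -3.086 -4.24
vertex -2.532 -3.614 -3.356
endloop
endfacet
facet normal -0.833 -0.161 0.529
outer loop
vertex -2.733 -2.603 -3.365
vertex -2.532 -3.614 -3.356
vertex -2.171 -3.01 -2.603
endloop
endfacet
facet normal 0.161 0.984 -0.076
outer loop
vertex -2.089 -2.156 -4.032
vertex -1.897 -2.109 -3.021
vertex -1.128 -2.286 -3.684
endloop
endfacet
facet normal 0.104 0.392 0.914
outer loop
vertex -1.897 -2.109 -3.021
vertex -2.171 -3.01 -2.603
vertex -1.179 -2.814 -2.8
endloop
endfacet
facet normal -0.335 -0.650 0.682
outer loop
vertex -2.171 -3.01 -2.603
vertex -2.532 -3.614 -3.356
vertex -1.571 -3.744 -3.008
endloop
endfacet
facet normal -0.551 -0.702 -0.451
outer loop
vertex -2.532 -3.614 -3.356
vertex -2.481 -3.086 -4.24
vertex -1.763 -3.791 -4.019
endloop
endfacet
facet normal -0.244 0.308 -0.920
outer loop
vertex -2.481 -3.086 -4.24
vertex -2.089 -2.156 -4.032
vertex -1.489 -2.89 -4.437
endloop
endfacet
facet normal 0.966 0.194 0.171
outer loop
vertex -0.927 -3.297 -3.675
vertex -1.128 -2.286 -3.684
vertex -1.179 -2.814 -2.8
endloop
endfacet
facet normal 0.776 -0.430 0.461
outer loop
vertex -0.927 -3.297 -3.675
vertex -1.179 -2.814 -2.8
vertex -1.571 -3.744 -3.008
endloop
endfacet
facet normal 0.526 -0.848 -0.060
outer loop
vertex -0.927 -3.297 -3.675
vertex -1.571 -3.744 -3.008
vertex -1.763 -3.791 -4.019
endloop
endfacet
facet normal 0.562 -0.483 -0.672
outer loop
vertex -0.927 -3.297 -3.675
vertex -1.763 -3.791 -4.019
vertex -1.489 -2.89 -4.437
endloop
endfacet
facet normal 0.833 0.161 -0.529
outer loop
vertex -0.927 -3.297 -3.675
vertex -1.489 -2.89 -4.437
vertex -1.128 -2.286 -3.684
endloop
endfacet
facet normal 0.551 0.702 0.451
outer loop
vertex -1.179 -2.814 -2.8
vertex -1.128 -2.286 -3.684
vertex -1.897 -2.109 -3.021
endloop
endfacet
facet normal 0.244 -0.308 0.920
outer loop
vertex -1.571 -3.744 -3.008
vertex -1.179 -2.814 -2.8
vertex -2.171 -3.01 -2.603
endloop
endfacet
facet normal -0.161 -0.984 0.076
outer loop
vertex -1.763 -3.791 -4.019
vertex -1.571 -3.744 -3.008
vertex -2.532 -3.614 -3.356
endloop
endfacet
facet normal -0.104 -0.392 -0.914
outer loop
vertex -1.489 -2.89 -4.437
vertex -1.763 -3.791 -4.019
vertex -2.481 -3.086 -4.24
endloop
endfacet
facet normal 0.335 0.650 -0.682
outer loop
vertex -1.128 -2.286 -3.684
vertex -1.489 -2.89 -4.437
vertex -2.089 -2.156 -4.032
endloop
endfacet

endsolid


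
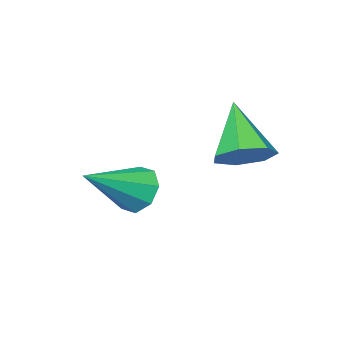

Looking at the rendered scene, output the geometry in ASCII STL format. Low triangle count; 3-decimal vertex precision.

solid 
facet normal 0.329 0.590 -0.737
outer loop
vertex -0.702 0.043 0.625
vertex -1.282 -0.343 0.057
vertex -1.405 0.379 0.58
endloop
endfacet
facet normal 0.138 0.410 0.902
outer loop
vertex -0.702 0.043 0.625
vertex -1.405 0.379 0.58
vertex -1.938 -1.517 1.523
endloop
endfacet
facet normal 0.330 0.590 -0.737
outer loop
vertex -1.405 0.379 0.58
vertex -1.282 -0.343 0.057
vertex -2.016 0.171 0.14
endloop
endfacet
facet normal -0.614 0.483 0.624
outer loop
vertex -1.405 0.379 0.58
vertex -2.016 0.171 0.14
vertex -1.938 -1.517 1.523
endloop
endfacet
facet normal 0.329 0.590 -0.737
outer loop
vertex -2.016 0.171 0.14
vertex -1.282 -0.343 0.057
vertex -2.075 -0.424 -0.362
endloop
endfacet
facet normal -0.996 0.025 0.087
outer loop
vertex -2.016 0.171 0.14
vertex -2.075 -0.424 -0.362
vertex -1.938 -1.517 1.523
endloop
endfacet
facet normal 0.329 0.590 -0.737
outer loop
vertex -2.075 -0.424 -0.362
vertex -1.282 -0.343 0.057
vertex -1.536 -0.958 -0.549
endloop
endfacet
facet normal -0.721 -0.621 -0.307
outer loop
vertex -2.075 -0.424 -0.362
vertex -1.536 -0.958 -0.549
vertex -1.938 -1.517 1.523
endloop
endfacet
facet normal 0.329 0.590 -0.737
outer loop
vertex -1.536 -0.958 -0.549
vertex -1.282 -0.343 0.057
vertex -0.807 -1.029 -0.28
endloop
endfacet
facet normal 0.002 -0.966 -0.260
outer loop
vertex -1.536 -0.958 -0.549
vertex -0.807 -1.029 -0.28
vertex -1.938 -1.517 1.523
endloop
endfacet
facet normal 0.329 0.590 -0.737
outer loop
vertex -0.807 -1.029 -0.28
vertex -1.282 -0.343 0.057
vertex -0.435 -0.583 0.243
endloop
endfacet
facet normal 0.631 -0.752 0.192
outer loop
vertex -0.807 -1.029 -0.28
vertex -0.435 -0.583 0.243
vertex -1.938 -1.517 1.523
endloop
endfacet
facet normal 0.329 0.590 -0.737
outer loop
vertex -0.435 -0.583 0.243
vertex -1.282 -0.343 0.057
vertex -0.702 0.043 0.625
endloop
endfacet
facet normal 0.691 -0.139 0.710
outer loop
vertex -0.435 -0.583 0.243
vertex -0.702 0.043 0.625
vertex -1.938 -1.517 1.523
endloop
endfacet
facet normal -0.862 0.098 -0.498
outer loop
vertex 0.313 -3.548 -2.57
vertex -0.065 -3.29 -1.865
vertex 0.342 -2.91 -2.494
endloop
endfacet
facet normal 0.780 0.039 -0.625
outer loop
vertex 0.313 -3.548 -2.57
vertex 0.342 -2.91 -2.494
vertex 1.685 -3.49 -0.855
endloop
endfacet
facet normal -0.862 0.099 -0.498
outer loop
vertex 0.342 -2.91 -2.494
vertex -0.065 -3.29 -1.865
vertex 0.134 -2.495 -2.051
endloop
endfacet
facet normal 0.672 0.671 -0.313
outer loop
vertex 0.342 -2.91 -2.494
vertex 0.134 -2.495 -2.051
vertex 1.685 -3.49 -0.855
endloop
endfacet
facet normal -0.862 0.099 -0.497
outer loop
vertex 0.134 -2.495 -2.051
vertex -0.065 -3.29 -1.865
vertex -0.191 -2.545 -1.498
endloop
endfacet
facet normal 0.351 0.891 0.287
outer loop
vertex 0.134 -2.495 -2.051
vertex -0.191 -2.545 -1.498
vertex 1.685 -3.49 -0.855
endloop
endfacet
facet normal -0.862 0.100 -0.498
outer loop
vertex -0.191 -2.545 -1.498
vertex -0.065 -3.29 -1.865
vertex -0.442 -3.032 -1.161
endloop
endfacet
facet normal 0.004 0.568 0.823
outer loop
vertex -0.191 -2.545 -1.498
vertex -0.442 -3.032 -1.161
vertex 1.685 -3.49 -0.855
endloop
endfacet
facet normal -0.862 0.099 -0.498
outer loop
vertex -0.442 -3.032 -1.161
vertex -0.065 -3.29 -1.865
vertex -0.472 -3.669 -1.236
endloop
endfacet
facet normal -0.164 -0.108 0.981
outer loop
vertex -0.442 -3.032 -1.161
vertex -0.472 -3.669 -1.236
vertex 1.685 -3.49 -0.855
endloop
endfacet
facet normal -0.862 0.099 -0.498
outer loop
vertex -0.472 -3.669 -1.236
vertex -0.065 -3.29 -1.865
vertex -0.263 -4.085 -1.68
endloop
endfacet
facet normal -0.057 -0.742 0.668
outer loop
vertex -0.472 -3.669 -1.236
vertex -0.263 -4.085 -1.68
vertex 1.685 -3.49 -0.855
endloop
endfacet
facet normal -0.862 0.099 -0.498
outer loop
vertex -0.263 -4.085 -1.68
vertex -0.065 -3.29 -1.865
vertex 0.062 -4.035 -2.233
endloop
endfacet
facet normal 0.265 -0.962 0.069
outer loop
vertex -0.263 -4.085 -1.68
vertex 0.062 -4.035 -2.233
vertex 1.685 -3.49 -0.855
endloop
endfacet
facet normal -0.861 0.099 -0.498
outer loop
vertex 0.062 -4.035 -2.233
vertex -0.065 -3.29 -1.865
vertex 0.313 -3.548 -2.57
endloop
endfacet
facet normal 0.611 -0.639 -0.467
outer loop
vertex 0.062 -4.035 -2.233
vertex 0.313 -3.548 -2.57
vertex 1.685 -3.49 -0.855
endloop
endfacet

endsolid


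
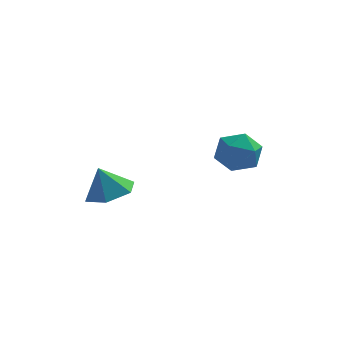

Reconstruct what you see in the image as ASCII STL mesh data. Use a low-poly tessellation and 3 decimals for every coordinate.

solid 
facet normal 0.320 0.015 -0.947
outer loop
vertex 0.065 -3.779 1.661
vertex -0.644 -3.332 1.429
vertex 0.074 -2.91 1.678
endloop
endfacet
facet normal 0.601 -0.022 0.799
outer loop
vertex 0.065 -3.779 1.661
vertex 0.074 -2.91 1.678
vertex -0.996 -3.348 2.471
endloop
endfacet
facet normal 0.320 0.015 -0.947
outer loop
vertex 0.074 -2.91 1.678
vertex -0.644 -3.332 1.429
vertex -0.635 -2.462 1.446
endloop
endfacet
facet normal 0.219 0.699 0.681
outer loop
vertex 0.074 -2.91 1.678
vertex -0.635 -2.462 1.446
vertex -0.996 -3.348 2.471
endloop
endfacet
facet normal 0.320 0.015 -0.947
outer loop
vertex -0.635 -2.462 1.446
vertex -0.644 -3.332 1.429
vertex -1.353 -2.884 1.197
endloop
endfacet
facet normal -0.564 0.713 0.418
outer loop
vertex -0.635 -2.462 1.446
vertex -1.353 -2.884 1.197
vertex -0.996 -3.348 2.471
endloop
endfacet
facet normal 0.319 0.015 -0.947
outer loop
vertex -1.353 -2.884 1.197
vertex -0.644 -3.332 1.429
vertex -1.363 -3.754 1.18
endloop
endfacet
facet normal -0.962 0.006 0.272
outer loop
vertex -1.353 -2.884 1.197
vertex -1.363 -3.754 1.18
vertex -0.996 -3.348 2.471
endloop
endfacet
facet normal 0.319 0.015 -0.947
outer loop
vertex -1.363 -3.754 1.18
vertex -0.644 -3.332 1.429
vertex -0.654 -4.202 1.412
endloop
endfacet
facet normal -0.580 -0.716 0.390
outer loop
vertex -1.363 -3.754 1.18
vertex -0.654 -4.202 1.412
vertex -0.996 -3.348 2.471
endloop
endfacet
facet normal 0.319 0.015 -0.948
outer loop
vertex -0.654 -4.202 1.412
vertex -0.644 -3.332 1.429
vertex 0.065 -3.779 1.661
endloop
endfacet
facet normal 0.203 -0.729 0.654
outer loop
vertex -0.654 -4.202 1.412
vertex 0.065 -3.779 1.661
vertex -0.996 -3.348 2.471
endloop
endfacet
facet normal -0.969 0.245 0.021
outer loop
vertex 2.638 0.13 1.56
vertex 2.431 -0.707 1.75
vertex 2.59 -0.133 2.402
endloop
endfacet
facet normal -0.563 0.798 0.217
outer loop
vertex 2.638 0.13 1.56
vertex 2.59 -0.133 2.402
vertex 3.245 0.4 2.142
endloop
endfacet
facet normal -0.113 0.941 -0.318
outer loop
vertex 2.638 0.13 1.56
vertex 3.245 0.4 2.142
vertex 3.491 0.155 1.33
endloop
endfacet
facet normal -0.242 0.476 -0.845
outer loop
vertex 2.638 0.13 1.56
vertex 3.491 0.155 1.33
vertex 2.988 -0.53 1.088
endloop
endfacet
facet normal -0.770 0.046 -0.636
outer loop
vertex 2.638 0.13 1.56
vertex 2.988 -0.53 1.088
vertex 2.431 -0.707 1.75
endloop
endfacet
facet normal -0.176 0.598 0.782
outer loop
vertex 3.245 0.4 2.142
vertex 2.59 -0.133 2.402
vertex 3.412 -0.27 2.692
endloop
endfacet
facet normal -0.834 -0.297 0.465
outer loop
vertex 2.59 -0.133 2.402
vertex 2.431 -0.707 1.75
vertex 2.909 -0.955 2.45
endloop
endfacet
facet normal -0.513 -0.617 -0.597
outer loop
vertex 2.431 -0.707 1.75
vertex 2.988 -0.53 1.088
vertex 3.155 -1.2 1.638
endloop
endfacet
facet normal 0.343 0.079 -0.936
outer loop
vertex 2.988 -0.53 1.088
vertex 3.491 0.155 1.33
vertex 3.81 -0.667 1.378
endloop
endfacet
facet normal 0.552 0.830 -0.083
outer loop
vertex 3.491 0.155 1.33
vertex 3.245 0.4 2.142
vertex 3.969 -0.093 2.03
endloop
endfacet
facet normal 0.242 -0.476 0.845
outer loop
vertex 3.762 -0.93 2.22
vertex 3.412 -0.27 2.692
vertex 2.909 -0.955 2.45
endloop
endfacet
facet normal 0.113 -0.941 0.318
outer loop
vertex 3.762 -0.93 2.22
vertex 2.909 -0.955 2.45
vertex 3.155 -1.2 1.638
endloop
endfacet
facet normal 0.563 -0.798 -0.217
outer loop
vertex 3.762 -0.93 2.22
vertex 3.155 -1.2 1.638
vertex 3.81 -0.667 1.378
endloop
endfacet
facet normal 0.969 -0.245 -0.021
outer loop
vertex 3.762 -0.93 2.22
vertex 3.81 -0.667 1.378
vertex 3.969 -0.093 2.03
endloop
endfacet
facet normal 0.770 -0.046 0.636
outer loop
vertex 3.762 -0.93 2.22
vertex 3.969 -0.093 2.03
vertex 3.412 -0.27 2.692
endloop
endfacet
facet normal -0.343 -0.079 0.936
outer loop
vertex 2.909 -0.955 2.45
vertex 3.412 -0.27 2.692
vertex 2.59 -0.133 2.402
endloop
endfacet
facet normal -0.552 -0.830 0.083
outer loop
vertex 3.155 -1.2 1.638
vertex 2.909 -0.955 2.45
vertex 2.431 -0.707 1.75
endloop
endfacet
facet normal 0.176 -0.598 -0.782
outer loop
vertex 3.81 -0.667 1.378
vertex 3.155 -1.2 1.638
vertex 2.988 -0.53 1.088
endloop
endfacet
facet normal 0.834 0.297 -0.465
outer loop
vertex 3.969 -0.093 2.03
vertex 3.81 -0.667 1.378
vertex 3.491 0.155 1.33
endloop
endfacet
facet normal 0.513 0.617 0.597
outer loop
vertex 3.412 -0.27 2.692
vertex 3.969 -0.093 2.03
vertex 3.245 0.4 2.142
endloop
endfacet

endsolid


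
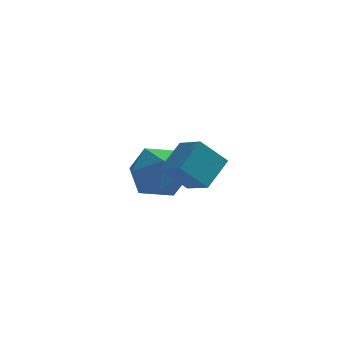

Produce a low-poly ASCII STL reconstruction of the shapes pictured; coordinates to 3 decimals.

solid 
facet normal -0.544 0.792 -0.277
outer loop
vertex -3.583 0.098 -1.651
vertex -4.255 -0.134 -0.995
vertex -3.526 0.452 -0.752
endloop
endfacet
facet normal 0.151 0.916 -0.370
outer loop
vertex -3.583 0.098 -1.651
vertex -3.526 0.452 -0.752
vertex -2.728 0.139 -1.2
endloop
endfacet
facet normal 0.408 0.417 -0.812
outer loop
vertex -3.583 0.098 -1.651
vertex -2.728 0.139 -1.2
vertex -2.965 -0.642 -1.72
endloop
endfacet
facet normal -0.130 -0.016 -0.991
outer loop
vertex -3.583 0.098 -1.651
vertex -2.965 -0.642 -1.72
vertex -3.909 -0.811 -1.593
endloop
endfacet
facet normal -0.719 0.216 -0.660
outer loop
vertex -3.583 0.098 -1.651
vertex -3.909 -0.811 -1.593
vertex -4.255 -0.134 -0.995
endloop
endfacet
facet normal 0.476 0.840 0.260
outer loop
vertex -2.728 0.139 -1.2
vertex -3.526 0.452 -0.752
vertex -2.871 -0.069 -0.267
endloop
endfacet
facet normal -0.650 0.638 0.412
outer loop
vertex -3.526 0.452 -0.752
vertex -4.255 -0.134 -0.995
vertex -3.815 -0.238 -0.14
endloop
endfacet
facet normal -0.933 -0.293 -0.208
outer loop
vertex -4.255 -0.134 -0.995
vertex -3.909 -0.811 -1.593
vertex -4.052 -1.019 -0.66
endloop
endfacet
facet normal 0.020 -0.668 -0.744
outer loop
vertex -3.909 -0.811 -1.593
vertex -2.965 -0.642 -1.72
vertex -3.254 -1.332 -1.108
endloop
endfacet
facet normal 0.890 0.032 -0.454
outer loop
vertex -2.965 -0.642 -1.72
vertex -2.728 0.139 -1.2
vertex -2.525 -0.746 -0.865
endloop
endfacet
facet normal 0.130 0.016 0.991
outer loop
vertex -3.197 -0.978 -0.209
vertex -2.871 -0.069 -0.267
vertex -3.815 -0.238 -0.14
endloop
endfacet
facet normal -0.408 -0.417 0.812
outer loop
vertex -3.197 -0.978 -0.209
vertex -3.815 -0.238 -0.14
vertex -4.052 -1.019 -0.66
endloop
endfacet
facet normal -0.151 -0.916 0.370
outer loop
vertex -3.197 -0.978 -0.209
vertex -4.052 -1.019 -0.66
vertex -3.254 -1.332 -1.108
endloop
endfacet
facet normal 0.544 -0.792 0.277
outer loop
vertex -3.197 -0.978 -0.209
vertex -3.254 -1.332 -1.108
vertex -2.525 -0.746 -0.865
endloop
endfacet
facet normal 0.719 -0.216 0.660
outer loop
vertex -3.197 -0.978 -0.209
vertex -2.525 -0.746 -0.865
vertex -2.871 -0.069 -0.267
endloop
endfacet
facet normal -0.020 0.668 0.744
outer loop
vertex -3.815 -0.238 -0.14
vertex -2.871 -0.069 -0.267
vertex -3.526 0.452 -0.752
endloop
endfacet
facet normal -0.890 -0.032 0.454
outer loop
vertex -4.052 -1.019 -0.66
vertex -3.815 -0.238 -0.14
vertex -4.255 -0.134 -0.995
endloop
endfacet
facet normal -0.476 -0.840 -0.260
outer loop
vertex -3.254 -1.332 -1.108
vertex -4.052 -1.019 -0.66
vertex -3.909 -0.811 -1.593
endloop
endfacet
facet normal 0.650 -0.638 -0.412
outer loop
vertex -2.525 -0.746 -0.865
vertex -3.254 -1.332 -1.108
vertex -2.965 -0.642 -1.72
endloop
endfacet
facet normal 0.933 0.293 0.208
outer loop
vertex -2.871 -0.069 -0.267
vertex -2.525 -0.746 -0.865
vertex -2.728 0.139 -1.2
endloop
endfacet
facet normal -0.624 0.662 -0.415
outer loop
vertex -2.995 -3.36 0.684
vertex -2.562 -2.574 1.286
vertex -2.297 -3.171 -0.064
endloop
endfacet
facet normal -0.400 -0.727 -0.557
outer loop
vertex -1.698 -3.806 0.334
vertex -2.995 -3.36 0.684
vertex -2.297 -3.171 -0.064
endloop
endfacet
facet normal -0.625 0.661 -0.415
outer loop
vertex -2.297 -3.171 -0.064
vertex -2.562 -2.574 1.286
vertex -1.865 -2.385 0.538
endloop
endfacet
facet normal 0.671 0.182 -0.719
outer loop
vertex -1.865 -2.385 0.538
vertex -1.698 -3.806 0.334
vertex -2.297 -3.171 -0.064
endloop
endfacet
facet normal -0.670 -0.182 0.719
outer loop
vertex -2.995 -3.36 0.684
vertex -1.963 -3.209 1.684
vertex -2.562 -2.574 1.286
endloop
endfacet
facet normal -0.400 -0.728 -0.557
outer loop
vertex -2.395 -3.995 1.082
vertex -2.995 -3.36 0.684
vertex -1.698 -3.806 0.334
endloop
endfacet
facet normal -0.670 -0.183 0.719
outer loop
vertex -2.395 -3.995 1.082
vertex -1.963 -3.209 1.684
vertex -2.995 -3.36 0.684
endloop
endfacet
facet normal 0.401 0.727 0.557
outer loop
vertex -2.562 -2.574 1.286
vertex -1.963 -3.209 1.684
vertex -1.865 -2.385 0.538
endloop
endfacet
facet normal 0.670 0.182 -0.720
outer loop
vertex -1.265 -3.02 0.936
vertex -1.698 -3.806 0.334
vertex -1.865 -2.385 0.538
endloop
endfacet
facet normal 0.400 0.727 0.557
outer loop
vertex -1.865 -2.385 0.538
vertex -1.963 -3.209 1.684
vertex -1.265 -3.02 0.936
endloop
endfacet
facet normal 0.625 -0.662 0.415
outer loop
vertex -1.265 -3.02 0.936
vertex -2.395 -3.995 1.082
vertex -1.698 -3.806 0.334
endloop
endfacet
facet normal 0.624 -0.661 0.416
outer loop
vertex -1.963 -3.209 1.684
vertex -2.395 -3.995 1.082
vertex -1.265 -3.02 0.936
endloop
endfacet

endsolid


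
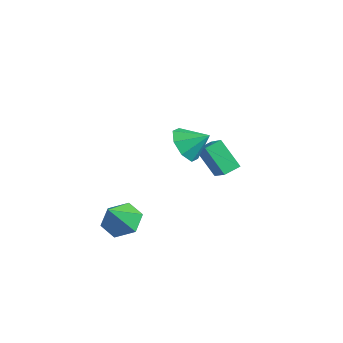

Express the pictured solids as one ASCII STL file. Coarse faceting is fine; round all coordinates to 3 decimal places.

solid 
facet normal -0.554 -0.620 -0.556
outer loop
vertex 2.698 0.902 1.114
vertex 2.338 0.486 1.937
vertex 2.068 1.244 1.36
endloop
endfacet
facet normal 0.364 0.883 -0.297
outer loop
vertex 2.698 0.902 1.114
vertex 2.068 1.244 1.36
vertex 3.042 1.274 2.643
endloop
endfacet
facet normal -0.555 -0.620 -0.555
outer loop
vertex 2.068 1.244 1.36
vertex 2.338 0.486 1.937
vertex 1.597 1.142 1.945
endloop
endfacet
facet normal -0.125 0.990 0.072
outer loop
vertex 2.068 1.244 1.36
vertex 1.597 1.142 1.945
vertex 3.042 1.274 2.643
endloop
endfacet
facet normal -0.555 -0.620 -0.556
outer loop
vertex 1.597 1.142 1.945
vertex 2.338 0.486 1.937
vertex 1.559 0.656 2.525
endloop
endfacet
facet normal -0.351 0.729 0.588
outer loop
vertex 1.597 1.142 1.945
vertex 1.559 0.656 2.525
vertex 3.042 1.274 2.643
endloop
endfacet
facet normal -0.554 -0.621 -0.555
outer loop
vertex 1.559 0.656 2.525
vertex 2.338 0.486 1.937
vertex 1.978 0.071 2.761
endloop
endfacet
facet normal -0.181 0.254 0.950
outer loop
vertex 1.559 0.656 2.525
vertex 1.978 0.071 2.761
vertex 3.042 1.274 2.643
endloop
endfacet
facet normal -0.555 -0.620 -0.555
outer loop
vertex 1.978 0.071 2.761
vertex 2.338 0.486 1.937
vertex 2.608 -0.272 2.514
endloop
endfacet
facet normal 0.284 -0.159 0.946
outer loop
vertex 1.978 0.071 2.761
vertex 2.608 -0.272 2.514
vertex 3.042 1.274 2.643
endloop
endfacet
facet normal -0.554 -0.620 -0.555
outer loop
vertex 2.608 -0.272 2.514
vertex 2.338 0.486 1.937
vertex 3.079 -0.17 1.93
endloop
endfacet
facet normal 0.773 -0.265 0.577
outer loop
vertex 2.608 -0.272 2.514
vertex 3.079 -0.17 1.93
vertex 3.042 1.274 2.643
endloop
endfacet
facet normal -0.554 -0.620 -0.556
outer loop
vertex 3.079 -0.17 1.93
vertex 2.338 0.486 1.937
vertex 3.117 0.316 1.35
endloop
endfacet
facet normal 0.998 -0.005 0.061
outer loop
vertex 3.079 -0.17 1.93
vertex 3.117 0.316 1.35
vertex 3.042 1.274 2.643
endloop
endfacet
facet normal -0.554 -0.620 -0.556
outer loop
vertex 3.117 0.316 1.35
vertex 2.338 0.486 1.937
vertex 2.698 0.902 1.114
endloop
endfacet
facet normal 0.829 0.471 -0.301
outer loop
vertex 3.117 0.316 1.35
vertex 2.698 0.902 1.114
vertex 3.042 1.274 2.643
endloop
endfacet
facet normal -0.583 -0.231 0.779
outer loop
vertex -0.21 3.155 -0.536
vertex -0.224 4.02 -0.29
vertex -1.331 3.358 -1.315
endloop
endfacet
facet normal 0.016 -0.962 -0.273
outer loop
vertex -0.316 3.76 -2.67
vertex -0.21 3.155 -0.536
vertex -1.331 3.358 -1.315
endloop
endfacet
facet normal -0.583 -0.231 0.779
outer loop
vertex -1.331 3.358 -1.315
vertex -0.224 4.02 -0.29
vertex -1.345 4.224 -1.069
endloop
endfacet
facet normal -0.812 0.147 -0.565
outer loop
vertex -1.345 4.224 -1.069
vertex -0.316 3.76 -2.67
vertex -1.331 3.358 -1.315
endloop
endfacet
facet normal 0.812 -0.147 0.565
outer loop
vertex -0.21 3.155 -0.536
vertex 0.791 4.422 -1.645
vertex -0.224 4.02 -0.29
endloop
endfacet
facet normal 0.015 -0.962 -0.273
outer loop
vertex 0.805 3.556 -1.891
vertex -0.21 3.155 -0.536
vertex -0.316 3.76 -2.67
endloop
endfacet
facet normal 0.812 -0.147 0.565
outer loop
vertex 0.805 3.556 -1.891
vertex 0.791 4.422 -1.645
vertex -0.21 3.155 -0.536
endloop
endfacet
facet normal -0.015 0.962 0.274
outer loop
vertex -0.224 4.02 -0.29
vertex 0.791 4.422 -1.645
vertex -1.345 4.224 -1.069
endloop
endfacet
facet normal -0.812 0.147 -0.565
outer loop
vertex -0.33 4.625 -2.424
vertex -0.316 3.76 -2.67
vertex -1.345 4.224 -1.069
endloop
endfacet
facet normal -0.016 0.962 0.273
outer loop
vertex -1.345 4.224 -1.069
vertex 0.791 4.422 -1.645
vertex -0.33 4.625 -2.424
endloop
endfacet
facet normal 0.583 0.231 -0.779
outer loop
vertex -0.33 4.625 -2.424
vertex 0.805 3.556 -1.891
vertex -0.316 3.76 -2.67
endloop
endfacet
facet normal 0.583 0.231 -0.779
outer loop
vertex 0.791 4.422 -1.645
vertex 0.805 3.556 -1.891
vertex -0.33 4.625 -2.424
endloop
endfacet
facet normal -0.274 0.568 -0.776
outer loop
vertex 1.259 -2.484 -3.602
vertex 0.804 -1.841 -2.97
vertex 1.774 -1.706 -3.214
endloop
endfacet
facet normal 0.849 -0.522 -0.079
outer loop
vertex 1.259 -2.484 -3.602
vertex 1.774 -1.706 -3.214
vertex 1.256 -2.779 -1.69
endloop
endfacet
facet normal -0.274 0.568 -0.776
outer loop
vertex 1.774 -1.706 -3.214
vertex 0.804 -1.841 -2.97
vertex 1.318 -1.064 -2.583
endloop
endfacet
facet normal 0.878 0.195 0.436
outer loop
vertex 1.774 -1.706 -3.214
vertex 1.318 -1.064 -2.583
vertex 1.256 -2.779 -1.69
endloop
endfacet
facet normal -0.275 0.568 -0.776
outer loop
vertex 1.318 -1.064 -2.583
vertex 0.804 -1.841 -2.97
vertex 0.348 -1.199 -2.338
endloop
endfacet
facet normal 0.159 0.451 0.878
outer loop
vertex 1.318 -1.064 -2.583
vertex 0.348 -1.199 -2.338
vertex 1.256 -2.779 -1.69
endloop
endfacet
facet normal -0.274 0.569 -0.775
outer loop
vertex 0.348 -1.199 -2.338
vertex 0.804 -1.841 -2.97
vertex -0.167 -1.976 -2.726
endloop
endfacet
facet normal -0.592 -0.010 0.806
outer loop
vertex 0.348 -1.199 -2.338
vertex -0.167 -1.976 -2.726
vertex 1.256 -2.779 -1.69
endloop
endfacet
facet normal -0.274 0.568 -0.776
outer loop
vertex -0.167 -1.976 -2.726
vertex 0.804 -1.841 -2.97
vertex 0.289 -2.619 -3.358
endloop
endfacet
facet normal -0.622 -0.727 0.291
outer loop
vertex -0.167 -1.976 -2.726
vertex 0.289 -2.619 -3.358
vertex 1.256 -2.779 -1.69
endloop
endfacet
facet normal -0.274 0.568 -0.776
outer loop
vertex 0.289 -2.619 -3.358
vertex 0.804 -1.841 -2.97
vertex 1.259 -2.484 -3.602
endloop
endfacet
facet normal 0.099 -0.983 -0.152
outer loop
vertex 0.289 -2.619 -3.358
vertex 1.259 -2.484 -3.602
vertex 1.256 -2.779 -1.69
endloop
endfacet

endsolid


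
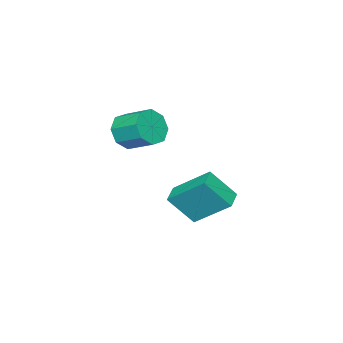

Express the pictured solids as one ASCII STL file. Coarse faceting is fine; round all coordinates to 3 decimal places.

solid 
facet normal 0.004 -0.903 -0.431
outer loop
vertex 3.126 -1.335 1.377
vertex 2.843 -0.968 0.605
vertex 3.647 -1.139 0.971
endloop
endfacet
facet normal 0.654 -0.323 0.684
outer loop
vertex 3.126 -1.335 1.377
vertex 3.647 -1.139 0.971
vertex 3.12 -0.099 1.967
endloop
endfacet
facet normal 0.654 -0.324 0.684
outer loop
vertex 3.12 -0.099 1.967
vertex 3.647 -1.139 0.971
vertex 3.642 0.097 1.561
endloop
endfacet
facet normal -0.004 0.903 0.431
outer loop
vertex 3.12 -0.099 1.967
vertex 3.642 0.097 1.561
vertex 2.837 0.268 1.195
endloop
endfacet
facet normal 0.004 -0.903 -0.431
outer loop
vertex 3.647 -1.139 0.971
vertex 2.843 -0.968 0.605
vertex 3.697 -0.843 0.351
endloop
endfacet
facet normal 0.997 -0.028 0.067
outer loop
vertex 3.647 -1.139 0.971
vertex 3.697 -0.843 0.351
vertex 3.642 0.097 1.561
endloop
endfacet
facet normal 0.997 -0.028 0.067
outer loop
vertex 3.642 0.097 1.561
vertex 3.697 -0.843 0.351
vertex 3.692 0.393 0.941
endloop
endfacet
facet normal -0.004 0.903 0.431
outer loop
vertex 3.642 0.097 1.561
vertex 3.692 0.393 0.941
vertex 2.837 0.268 1.195
endloop
endfacet
facet normal 0.004 -0.903 -0.430
outer loop
vertex 3.697 -0.843 0.351
vertex 2.843 -0.968 0.605
vertex 3.247 -0.621 -0.12
endloop
endfacet
facet normal 0.757 0.284 -0.589
outer loop
vertex 3.697 -0.843 0.351
vertex 3.247 -0.621 -0.12
vertex 3.692 0.393 0.941
endloop
endfacet
facet normal 0.756 0.285 -0.589
outer loop
vertex 3.692 0.393 0.941
vertex 3.247 -0.621 -0.12
vertex 3.241 0.616 0.47
endloop
endfacet
facet normal -0.004 0.902 0.431
outer loop
vertex 3.692 0.393 0.941
vertex 3.241 0.616 0.47
vertex 2.837 0.268 1.195
endloop
endfacet
facet normal 0.003 -0.903 -0.430
outer loop
vertex 3.247 -0.621 -0.12
vertex 2.843 -0.968 0.605
vertex 2.56 -0.601 -0.167
endloop
endfacet
facet normal 0.074 0.430 -0.900
outer loop
vertex 3.247 -0.621 -0.12
vertex 2.56 -0.601 -0.167
vertex 3.241 0.616 0.47
endloop
endfacet
facet normal 0.073 0.430 -0.900
outer loop
vertex 3.241 0.616 0.47
vertex 2.56 -0.601 -0.167
vertex 2.554 0.635 0.423
endloop
endfacet
facet normal -0.005 0.902 0.431
outer loop
vertex 3.241 0.616 0.47
vertex 2.554 0.635 0.423
vertex 2.837 0.268 1.195
endloop
endfacet
facet normal 0.004 -0.903 -0.431
outer loop
vertex 2.56 -0.601 -0.167
vertex 2.843 -0.968 0.605
vertex 2.038 -0.797 0.239
endloop
endfacet
facet normal -0.654 0.323 -0.684
outer loop
vertex 2.56 -0.601 -0.167
vertex 2.038 -0.797 0.239
vertex 2.554 0.635 0.423
endloop
endfacet
facet normal -0.654 0.324 -0.683
outer loop
vertex 2.554 0.635 0.423
vertex 2.038 -0.797 0.239
vertex 2.033 0.439 0.829
endloop
endfacet
facet normal -0.004 0.903 0.431
outer loop
vertex 2.554 0.635 0.423
vertex 2.033 0.439 0.829
vertex 2.837 0.268 1.195
endloop
endfacet
facet normal 0.004 -0.903 -0.431
outer loop
vertex 2.038 -0.797 0.239
vertex 2.843 -0.968 0.605
vertex 1.988 -1.093 0.859
endloop
endfacet
facet normal -0.997 0.028 -0.067
outer loop
vertex 2.038 -0.797 0.239
vertex 1.988 -1.093 0.859
vertex 2.033 0.439 0.829
endloop
endfacet
facet normal -0.997 0.028 -0.067
outer loop
vertex 2.033 0.439 0.829
vertex 1.988 -1.093 0.859
vertex 1.983 0.143 1.449
endloop
endfacet
facet normal -0.004 0.903 0.431
outer loop
vertex 2.033 0.439 0.829
vertex 1.983 0.143 1.449
vertex 2.837 0.268 1.195
endloop
endfacet
facet normal 0.004 -0.902 -0.431
outer loop
vertex 1.988 -1.093 0.859
vertex 2.843 -0.968 0.605
vertex 2.439 -1.316 1.33
endloop
endfacet
facet normal -0.756 -0.284 0.589
outer loop
vertex 1.988 -1.093 0.859
vertex 2.439 -1.316 1.33
vertex 1.983 0.143 1.449
endloop
endfacet
facet normal -0.757 -0.284 0.589
outer loop
vertex 1.983 0.143 1.449
vertex 2.439 -1.316 1.33
vertex 2.433 -0.079 1.92
endloop
endfacet
facet normal -0.004 0.903 0.430
outer loop
vertex 1.983 0.143 1.449
vertex 2.433 -0.079 1.92
vertex 2.837 0.268 1.195
endloop
endfacet
facet normal 0.005 -0.902 -0.431
outer loop
vertex 2.439 -1.316 1.33
vertex 2.843 -0.968 0.605
vertex 3.126 -1.335 1.377
endloop
endfacet
facet normal -0.073 -0.430 0.900
outer loop
vertex 2.439 -1.316 1.33
vertex 3.126 -1.335 1.377
vertex 2.433 -0.079 1.92
endloop
endfacet
facet normal -0.074 -0.430 0.900
outer loop
vertex 2.433 -0.079 1.92
vertex 3.126 -1.335 1.377
vertex 3.12 -0.099 1.967
endloop
endfacet
facet normal -0.003 0.903 0.430
outer loop
vertex 2.433 -0.079 1.92
vertex 3.12 -0.099 1.967
vertex 2.837 0.268 1.195
endloop
endfacet
facet normal -0.380 0.525 -0.762
outer loop
vertex -0.213 2.169 -3.18
vertex 0.676 2.531 -3.374
vertex 0.149 0.605 -4.438
endloop
endfacet
facet normal -0.908 -0.370 0.198
outer loop
vertex 0.784 -0.271 -3.166
vertex -0.213 2.169 -3.18
vertex 0.149 0.605 -4.438
endloop
endfacet
facet normal -0.380 0.525 -0.762
outer loop
vertex 0.149 0.605 -4.438
vertex 0.676 2.531 -3.374
vertex 1.039 0.967 -4.632
endloop
endfacet
facet normal 0.177 -0.767 -0.617
outer loop
vertex 1.039 0.967 -4.632
vertex 0.784 -0.271 -3.166
vertex 0.149 0.605 -4.438
endloop
endfacet
facet normal -0.178 0.767 0.617
outer loop
vertex -0.213 2.169 -3.18
vertex 1.311 1.655 -2.102
vertex 0.676 2.531 -3.374
endloop
endfacet
facet normal -0.908 -0.370 0.198
outer loop
vertex 0.421 1.293 -1.908
vertex -0.213 2.169 -3.18
vertex 0.784 -0.271 -3.166
endloop
endfacet
facet normal -0.178 0.767 0.617
outer loop
vertex 0.421 1.293 -1.908
vertex 1.311 1.655 -2.102
vertex -0.213 2.169 -3.18
endloop
endfacet
facet normal 0.908 0.370 -0.198
outer loop
vertex 0.676 2.531 -3.374
vertex 1.311 1.655 -2.102
vertex 1.039 0.967 -4.632
endloop
endfacet
facet normal 0.178 -0.767 -0.617
outer loop
vertex 1.673 0.091 -3.36
vertex 0.784 -0.271 -3.166
vertex 1.039 0.967 -4.632
endloop
endfacet
facet normal 0.908 0.369 -0.198
outer loop
vertex 1.039 0.967 -4.632
vertex 1.311 1.655 -2.102
vertex 1.673 0.091 -3.36
endloop
endfacet
facet normal 0.380 -0.525 0.762
outer loop
vertex 1.673 0.091 -3.36
vertex 0.421 1.293 -1.908
vertex 0.784 -0.271 -3.166
endloop
endfacet
facet normal 0.380 -0.525 0.762
outer loop
vertex 1.311 1.655 -2.102
vertex 0.421 1.293 -1.908
vertex 1.673 0.091 -3.36
endloop
endfacet

endsolid


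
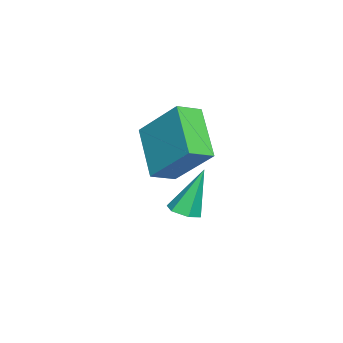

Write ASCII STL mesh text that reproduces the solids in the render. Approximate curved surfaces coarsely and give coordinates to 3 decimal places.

solid 
facet normal 0.252 -0.291 -0.923
outer loop
vertex 0.435 -3.947 0.524
vertex -0.062 -3.654 0.296
vertex 0.478 -3.354 0.349
endloop
endfacet
facet normal 0.864 0.084 0.497
outer loop
vertex 0.435 -3.947 0.524
vertex 0.478 -3.354 0.349
vertex -0.558 -3.086 2.104
endloop
endfacet
facet normal 0.252 -0.291 -0.923
outer loop
vertex 0.478 -3.354 0.349
vertex -0.062 -3.654 0.296
vertex -0.019 -3.061 0.121
endloop
endfacet
facet normal 0.456 0.879 0.135
outer loop
vertex 0.478 -3.354 0.349
vertex -0.019 -3.061 0.121
vertex -0.558 -3.086 2.104
endloop
endfacet
facet normal 0.254 -0.291 -0.922
outer loop
vertex -0.019 -3.061 0.121
vertex -0.062 -3.654 0.296
vertex -0.559 -3.362 0.067
endloop
endfacet
facet normal -0.474 0.872 -0.118
outer loop
vertex -0.019 -3.061 0.121
vertex -0.559 -3.362 0.067
vertex -0.558 -3.086 2.104
endloop
endfacet
facet normal 0.255 -0.290 -0.922
outer loop
vertex -0.559 -3.362 0.067
vertex -0.062 -3.654 0.296
vertex -0.601 -3.955 0.242
endloop
endfacet
facet normal -0.998 0.068 -0.009
outer loop
vertex -0.559 -3.362 0.067
vertex -0.601 -3.955 0.242
vertex -0.558 -3.086 2.104
endloop
endfacet
facet normal 0.254 -0.289 -0.923
outer loop
vertex -0.601 -3.955 0.242
vertex -0.062 -3.654 0.296
vertex -0.105 -4.248 0.47
endloop
endfacet
facet normal -0.591 -0.726 0.352
outer loop
vertex -0.601 -3.955 0.242
vertex -0.105 -4.248 0.47
vertex -0.558 -3.086 2.104
endloop
endfacet
facet normal 0.253 -0.289 -0.923
outer loop
vertex -0.105 -4.248 0.47
vertex -0.062 -3.654 0.296
vertex 0.435 -3.947 0.524
endloop
endfacet
facet normal 0.340 -0.719 0.606
outer loop
vertex -0.105 -4.248 0.47
vertex 0.435 -3.947 0.524
vertex -0.558 -3.086 2.104
endloop
endfacet
facet normal -0.673 0.649 -0.354
outer loop
vertex -0.576 -4.487 3.634
vertex 0.02 -3.045 5.143
vertex 0.907 -3.686 2.283
endloop
endfacet
facet normal -0.275 -0.664 -0.695
outer loop
vertex 1.58 -4.335 2.637
vertex -0.576 -4.487 3.634
vertex 0.907 -3.686 2.283
endloop
endfacet
facet normal -0.673 0.649 -0.354
outer loop
vertex 0.907 -3.686 2.283
vertex 0.02 -3.045 5.143
vertex 1.503 -2.244 3.792
endloop
endfacet
facet normal 0.687 0.371 -0.625
outer loop
vertex 1.503 -2.244 3.792
vertex 1.58 -4.335 2.637
vertex 0.907 -3.686 2.283
endloop
endfacet
facet normal -0.687 -0.371 0.625
outer loop
vertex -0.576 -4.487 3.634
vertex 0.693 -3.694 5.497
vertex 0.02 -3.045 5.143
endloop
endfacet
facet normal -0.275 -0.664 -0.695
outer loop
vertex 0.097 -5.136 3.988
vertex -0.576 -4.487 3.634
vertex 1.58 -4.335 2.637
endloop
endfacet
facet normal -0.687 -0.371 0.625
outer loop
vertex 0.097 -5.136 3.988
vertex 0.693 -3.694 5.497
vertex -0.576 -4.487 3.634
endloop
endfacet
facet normal 0.275 0.664 0.695
outer loop
vertex 0.02 -3.045 5.143
vertex 0.693 -3.694 5.497
vertex 1.503 -2.244 3.792
endloop
endfacet
facet normal 0.687 0.371 -0.625
outer loop
vertex 2.176 -2.893 4.146
vertex 1.58 -4.335 2.637
vertex 1.503 -2.244 3.792
endloop
endfacet
facet normal 0.275 0.664 0.695
outer loop
vertex 1.503 -2.244 3.792
vertex 0.693 -3.694 5.497
vertex 2.176 -2.893 4.146
endloop
endfacet
facet normal 0.673 -0.649 0.354
outer loop
vertex 2.176 -2.893 4.146
vertex 0.097 -5.136 3.988
vertex 1.58 -4.335 2.637
endloop
endfacet
facet normal 0.673 -0.649 0.354
outer loop
vertex 0.693 -3.694 5.497
vertex 0.097 -5.136 3.988
vertex 2.176 -2.893 4.146
endloop
endfacet

endsolid


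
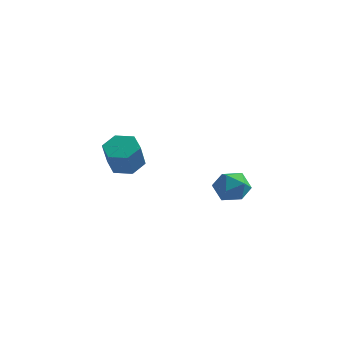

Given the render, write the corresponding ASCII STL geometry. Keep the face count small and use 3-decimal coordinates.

solid 
facet normal -0.996 0.033 0.088
outer loop
vertex 1.314 -2.151 -0.519
vertex 1.334 -2.776 -0.056
vertex 1.385 -2.063 0.251
endloop
endfacet
facet normal -0.726 0.688 -0.012
outer loop
vertex 1.314 -2.151 -0.519
vertex 1.385 -2.063 0.251
vertex 1.809 -1.624 -0.232
endloop
endfacet
facet normal -0.367 0.687 -0.628
outer loop
vertex 1.314 -2.151 -0.519
vertex 1.809 -1.624 -0.232
vertex 2.019 -2.065 -0.837
endloop
endfacet
facet normal -0.414 0.032 -0.910
outer loop
vertex 1.314 -2.151 -0.519
vertex 2.019 -2.065 -0.837
vertex 1.726 -2.777 -0.729
endloop
endfacet
facet normal -0.802 -0.372 -0.467
outer loop
vertex 1.314 -2.151 -0.519
vertex 1.726 -2.777 -0.729
vertex 1.334 -2.776 -0.056
endloop
endfacet
facet normal -0.261 0.817 0.514
outer loop
vertex 1.809 -1.624 -0.232
vertex 1.385 -2.063 0.251
vertex 2.134 -1.923 0.409
endloop
endfacet
facet normal -0.697 -0.241 0.676
outer loop
vertex 1.385 -2.063 0.251
vertex 1.334 -2.776 -0.056
vertex 1.841 -2.635 0.517
endloop
endfacet
facet normal -0.385 -0.896 -0.223
outer loop
vertex 1.334 -2.776 -0.056
vertex 1.726 -2.777 -0.729
vertex 2.051 -3.076 -0.088
endloop
endfacet
facet normal 0.243 -0.243 -0.939
outer loop
vertex 1.726 -2.777 -0.729
vertex 2.019 -2.065 -0.837
vertex 2.475 -2.637 -0.571
endloop
endfacet
facet normal 0.319 0.815 -0.483
outer loop
vertex 2.019 -2.065 -0.837
vertex 1.809 -1.624 -0.232
vertex 2.526 -1.924 -0.264
endloop
endfacet
facet normal 0.414 -0.032 0.910
outer loop
vertex 2.546 -2.549 0.199
vertex 2.134 -1.923 0.409
vertex 1.841 -2.635 0.517
endloop
endfacet
facet normal 0.367 -0.687 0.628
outer loop
vertex 2.546 -2.549 0.199
vertex 1.841 -2.635 0.517
vertex 2.051 -3.076 -0.088
endloop
endfacet
facet normal 0.726 -0.688 0.012
outer loop
vertex 2.546 -2.549 0.199
vertex 2.051 -3.076 -0.088
vertex 2.475 -2.637 -0.571
endloop
endfacet
facet normal 0.996 -0.033 -0.088
outer loop
vertex 2.546 -2.549 0.199
vertex 2.475 -2.637 -0.571
vertex 2.526 -1.924 -0.264
endloop
endfacet
facet normal 0.802 0.372 0.467
outer loop
vertex 2.546 -2.549 0.199
vertex 2.526 -1.924 -0.264
vertex 2.134 -1.923 0.409
endloop
endfacet
facet normal -0.243 0.243 0.939
outer loop
vertex 1.841 -2.635 0.517
vertex 2.134 -1.923 0.409
vertex 1.385 -2.063 0.251
endloop
endfacet
facet normal -0.319 -0.815 0.483
outer loop
vertex 2.051 -3.076 -0.088
vertex 1.841 -2.635 0.517
vertex 1.334 -2.776 -0.056
endloop
endfacet
facet normal 0.261 -0.817 -0.514
outer loop
vertex 2.475 -2.637 -0.571
vertex 2.051 -3.076 -0.088
vertex 1.726 -2.777 -0.729
endloop
endfacet
facet normal 0.697 0.241 -0.676
outer loop
vertex 2.526 -1.924 -0.264
vertex 2.475 -2.637 -0.571
vertex 2.019 -2.065 -0.837
endloop
endfacet
facet normal 0.385 0.896 0.223
outer loop
vertex 2.134 -1.923 0.409
vertex 2.526 -1.924 -0.264
vertex 1.809 -1.624 -0.232
endloop
endfacet
facet normal -0.122 0.504 -0.855
outer loop
vertex -2.454 -1.925 -0.575
vertex -2.97 -1.492 -0.246
vertex -2.248 -1.291 -0.231
endloop
endfacet
facet normal 0.954 -0.178 -0.243
outer loop
vertex -2.454 -1.925 -0.575
vertex -2.248 -1.291 -0.231
vertex -2.293 -2.58 0.536
endloop
endfacet
facet normal 0.954 -0.178 -0.243
outer loop
vertex -2.293 -2.58 0.536
vertex -2.248 -1.291 -0.231
vertex -2.087 -1.946 0.88
endloop
endfacet
facet normal 0.124 -0.504 0.855
outer loop
vertex -2.293 -2.58 0.536
vertex -2.087 -1.946 0.88
vertex -2.81 -2.148 0.866
endloop
endfacet
facet normal -0.123 0.504 -0.855
outer loop
vertex -2.248 -1.291 -0.231
vertex -2.97 -1.492 -0.246
vertex -2.765 -0.859 0.098
endloop
endfacet
facet normal 0.714 0.644 0.276
outer loop
vertex -2.248 -1.291 -0.231
vertex -2.765 -0.859 0.098
vertex -2.087 -1.946 0.88
endloop
endfacet
facet normal 0.714 0.644 0.276
outer loop
vertex -2.087 -1.946 0.88
vertex -2.765 -0.859 0.098
vertex -2.604 -1.514 1.21
endloop
endfacet
facet normal 0.124 -0.504 0.855
outer loop
vertex -2.087 -1.946 0.88
vertex -2.604 -1.514 1.21
vertex -2.81 -2.148 0.866
endloop
endfacet
facet normal -0.124 0.504 -0.854
outer loop
vertex -2.765 -0.859 0.098
vertex -2.97 -1.492 -0.246
vertex -3.487 -1.06 0.084
endloop
endfacet
facet normal -0.239 0.821 0.518
outer loop
vertex -2.765 -0.859 0.098
vertex -3.487 -1.06 0.084
vertex -2.604 -1.514 1.21
endloop
endfacet
facet normal -0.239 0.821 0.519
outer loop
vertex -2.604 -1.514 1.21
vertex -3.487 -1.06 0.084
vertex -3.326 -1.715 1.195
endloop
endfacet
facet normal 0.122 -0.504 0.855
outer loop
vertex -2.604 -1.514 1.21
vertex -3.326 -1.715 1.195
vertex -2.81 -2.148 0.866
endloop
endfacet
facet normal -0.124 0.504 -0.855
outer loop
vertex -3.487 -1.06 0.084
vertex -2.97 -1.492 -0.246
vertex -3.693 -1.694 -0.26
endloop
endfacet
facet normal -0.954 0.178 0.243
outer loop
vertex -3.487 -1.06 0.084
vertex -3.693 -1.694 -0.26
vertex -3.326 -1.715 1.195
endloop
endfacet
facet normal -0.954 0.178 0.243
outer loop
vertex -3.326 -1.715 1.195
vertex -3.693 -1.694 -0.26
vertex -3.532 -2.349 0.851
endloop
endfacet
facet normal 0.122 -0.504 0.855
outer loop
vertex -3.326 -1.715 1.195
vertex -3.532 -2.349 0.851
vertex -2.81 -2.148 0.866
endloop
endfacet
facet normal -0.124 0.504 -0.855
outer loop
vertex -3.693 -1.694 -0.26
vertex -2.97 -1.492 -0.246
vertex -3.176 -2.126 -0.59
endloop
endfacet
facet normal -0.714 -0.644 -0.276
outer loop
vertex -3.693 -1.694 -0.26
vertex -3.176 -2.126 -0.59
vertex -3.532 -2.349 0.851
endloop
endfacet
facet normal -0.714 -0.644 -0.276
outer loop
vertex -3.532 -2.349 0.851
vertex -3.176 -2.126 -0.59
vertex -3.015 -2.781 0.522
endloop
endfacet
facet normal 0.123 -0.504 0.855
outer loop
vertex -3.532 -2.349 0.851
vertex -3.015 -2.781 0.522
vertex -2.81 -2.148 0.866
endloop
endfacet
facet normal -0.122 0.504 -0.855
outer loop
vertex -3.176 -2.126 -0.59
vertex -2.97 -1.492 -0.246
vertex -2.454 -1.925 -0.575
endloop
endfacet
facet normal 0.239 -0.821 -0.518
outer loop
vertex -3.176 -2.126 -0.59
vertex -2.454 -1.925 -0.575
vertex -3.015 -2.781 0.522
endloop
endfacet
facet normal 0.239 -0.821 -0.519
outer loop
vertex -3.015 -2.781 0.522
vertex -2.454 -1.925 -0.575
vertex -2.293 -2.58 0.536
endloop
endfacet
facet normal 0.124 -0.504 0.854
outer loop
vertex -3.015 -2.781 0.522
vertex -2.293 -2.58 0.536
vertex -2.81 -2.148 0.866
endloop
endfacet

endsolid
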